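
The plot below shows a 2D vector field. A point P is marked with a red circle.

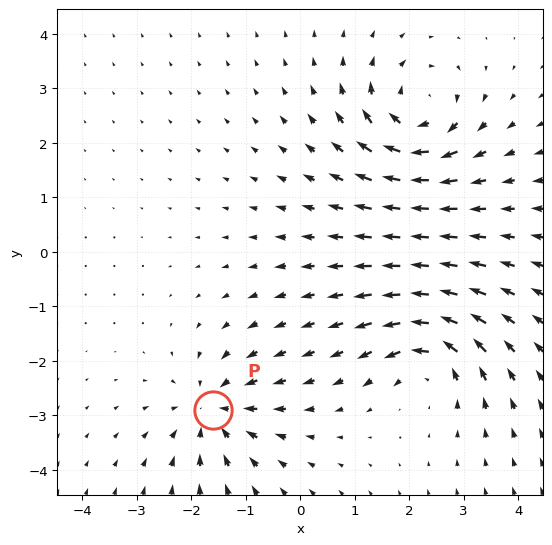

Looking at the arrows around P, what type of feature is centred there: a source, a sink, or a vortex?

At P (-1.6, -2.9) the arrows converge inward. Divergence about -5, curl ≈0 — negative divergence with near-zero curl is a sink.

sink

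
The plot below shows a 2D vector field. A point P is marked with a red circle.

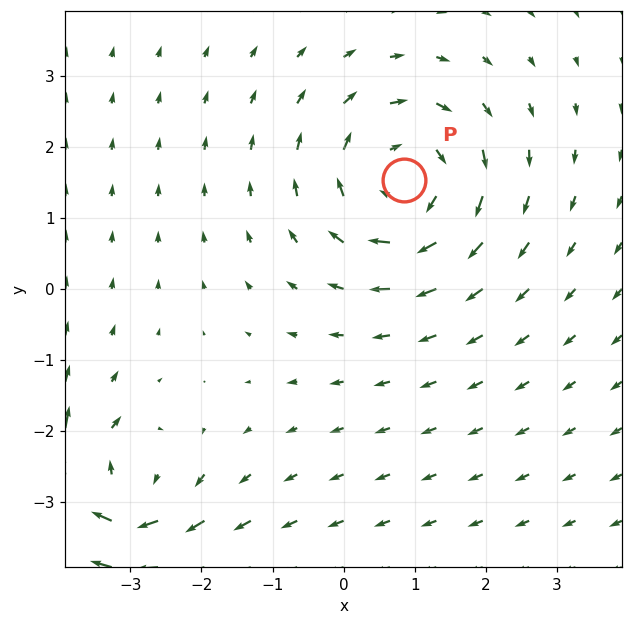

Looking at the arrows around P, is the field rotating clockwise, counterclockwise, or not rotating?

Near P at (0.8, 1.5) the arrows circulate clockwise. The curl (z-component) there is about -4; negative curl means clockwise rotation.

clockwise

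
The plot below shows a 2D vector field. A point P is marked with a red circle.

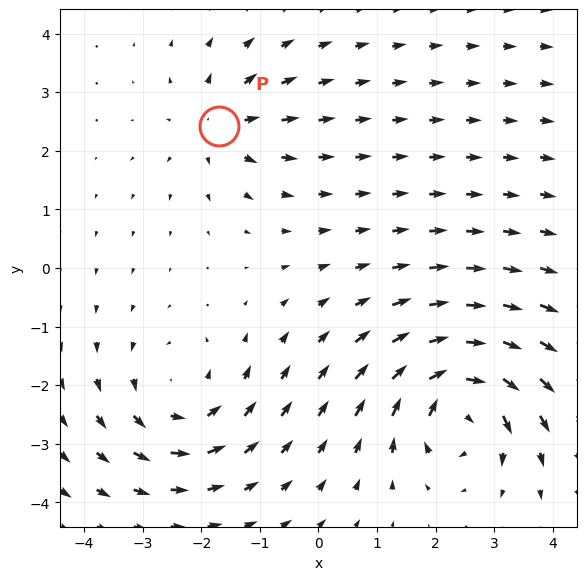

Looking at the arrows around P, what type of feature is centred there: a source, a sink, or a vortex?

source

At P (-1.7, 2.4) the arrows spread outward. Divergence about +3, curl ≈0 — positive divergence with near-zero curl is a source.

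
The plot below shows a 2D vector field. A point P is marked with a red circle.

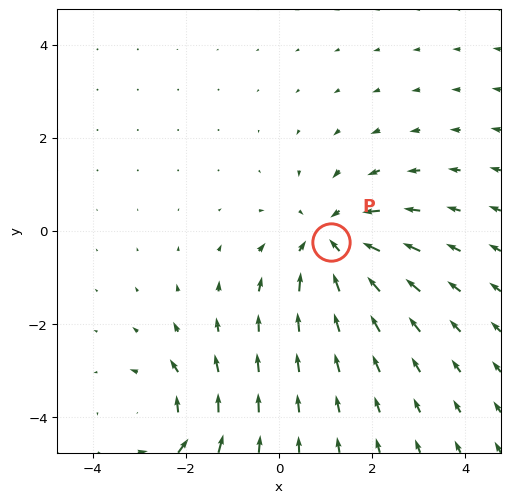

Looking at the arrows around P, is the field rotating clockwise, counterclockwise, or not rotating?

Near P at (1.1, -0.2) the arrows show no circulation. The curl there is ≈0.

not rotating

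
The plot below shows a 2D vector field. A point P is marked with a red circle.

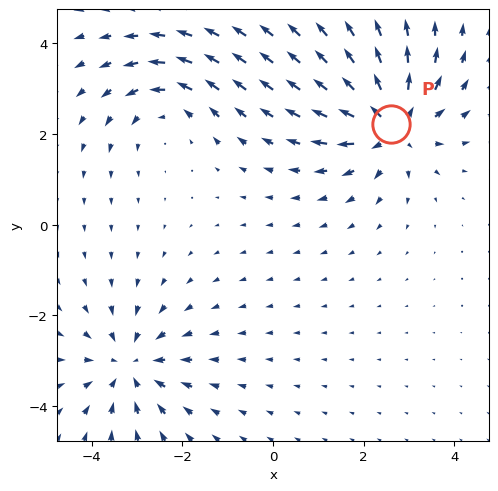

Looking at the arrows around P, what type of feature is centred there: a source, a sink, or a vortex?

At P (2.6, 2.2) the arrows spread outward. Divergence about +4, curl ≈0 — positive divergence with near-zero curl is a source.

source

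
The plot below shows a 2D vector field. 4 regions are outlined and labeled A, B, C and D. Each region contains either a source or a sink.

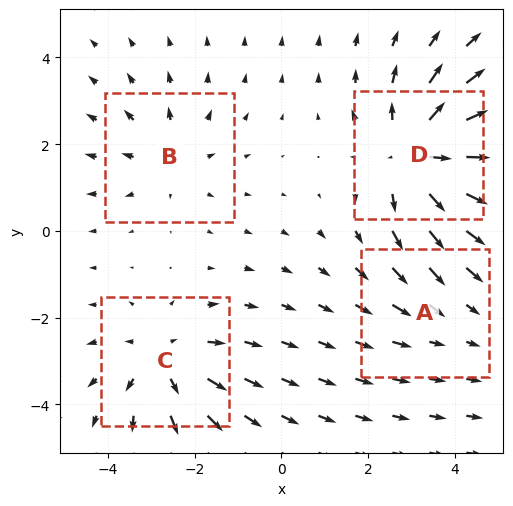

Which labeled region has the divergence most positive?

D

Divergence at each region's feature centre — A: about -2, B: about +3, C: about +4, D: about +7. Region D is most positive.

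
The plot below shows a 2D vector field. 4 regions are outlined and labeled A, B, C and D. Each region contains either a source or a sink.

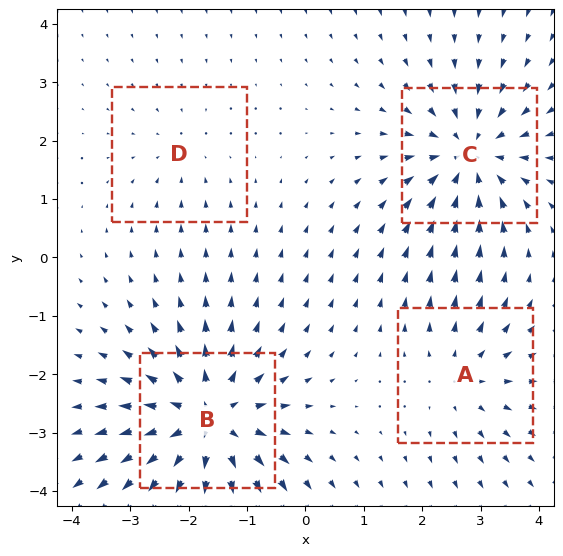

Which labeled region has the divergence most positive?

B

Divergence at each region's feature centre — A: about +3, B: about +7, C: about -5, D: about -2. Region B is most positive.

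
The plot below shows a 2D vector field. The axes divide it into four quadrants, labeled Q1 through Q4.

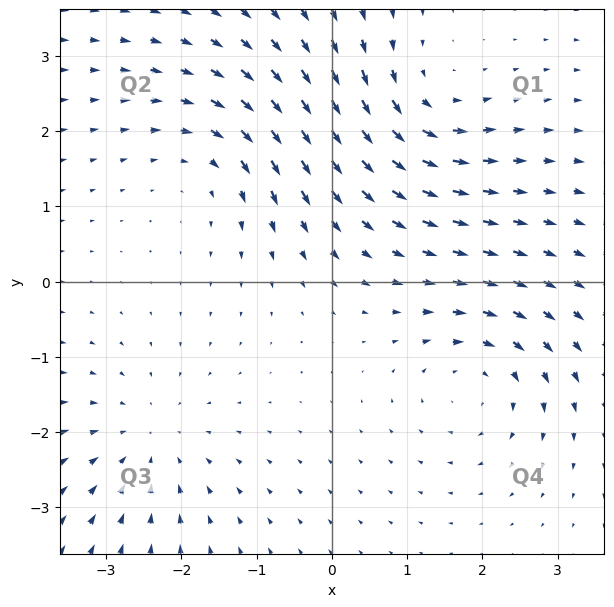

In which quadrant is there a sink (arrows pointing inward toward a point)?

Q3

The sink sits at approximately (-2.4, -2.1), which lies in quadrant Q3. The divergence there is about -4, negative as expected for a sink.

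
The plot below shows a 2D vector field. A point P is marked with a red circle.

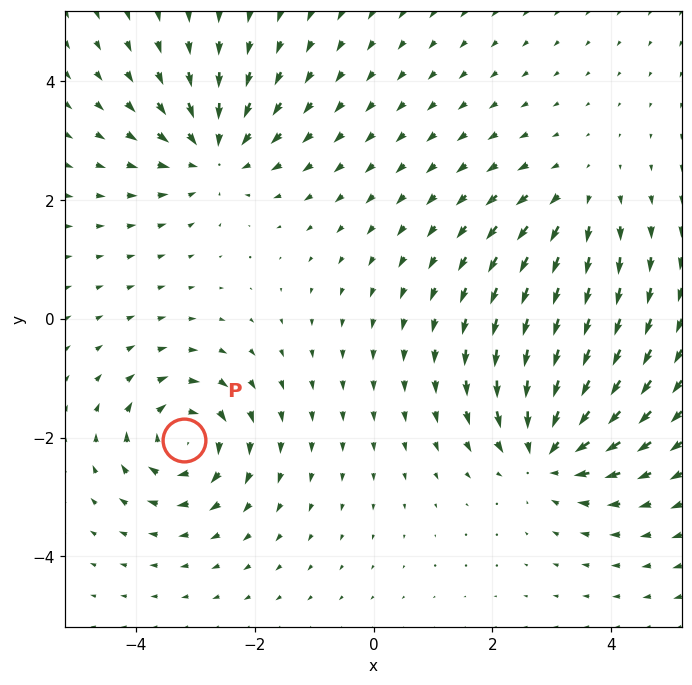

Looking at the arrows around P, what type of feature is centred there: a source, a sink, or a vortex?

vortex

At P (-3.2, -2.0) the arrows circulate clockwise. Divergence ≈0, curl about -5 — near-zero divergence with nonzero curl is a vortex.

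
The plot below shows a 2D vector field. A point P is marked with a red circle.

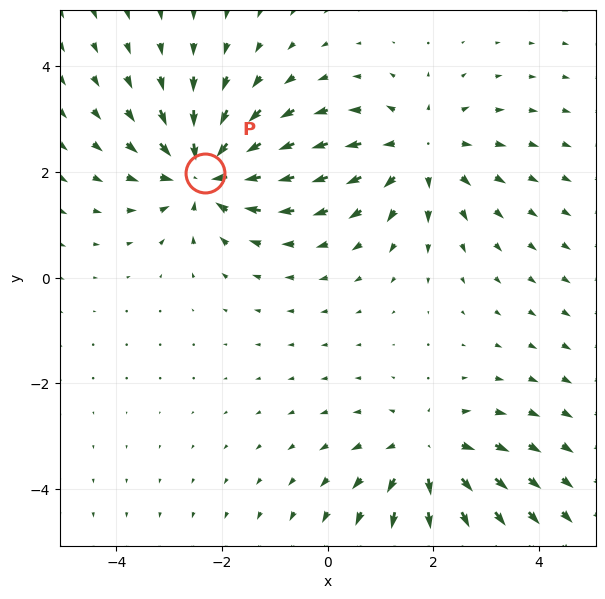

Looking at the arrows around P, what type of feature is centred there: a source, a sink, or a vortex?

At P (-2.3, 2.0) the arrows converge inward. Divergence about -6, curl ≈0 — negative divergence with near-zero curl is a sink.

sink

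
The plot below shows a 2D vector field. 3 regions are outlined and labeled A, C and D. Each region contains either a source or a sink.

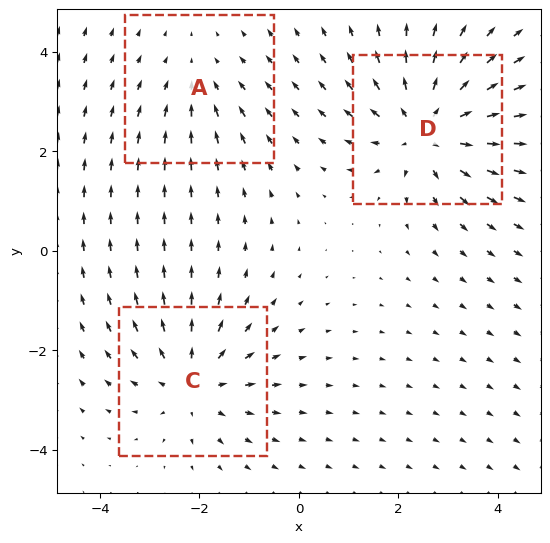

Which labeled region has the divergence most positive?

Divergence at each region's feature centre — A: about -2, C: about +3, D: about +4. Region D is most positive.

D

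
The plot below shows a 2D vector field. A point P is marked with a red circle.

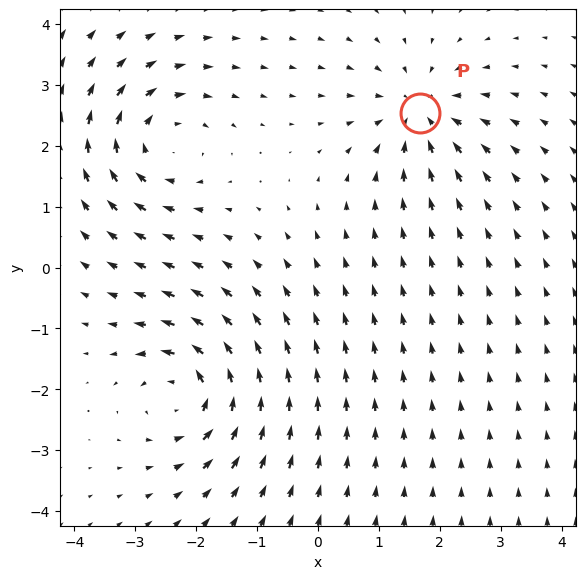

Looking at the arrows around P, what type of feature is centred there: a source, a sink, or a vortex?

At P (1.7, 2.5) the arrows converge inward. Divergence about -5, curl ≈0 — negative divergence with near-zero curl is a sink.

sink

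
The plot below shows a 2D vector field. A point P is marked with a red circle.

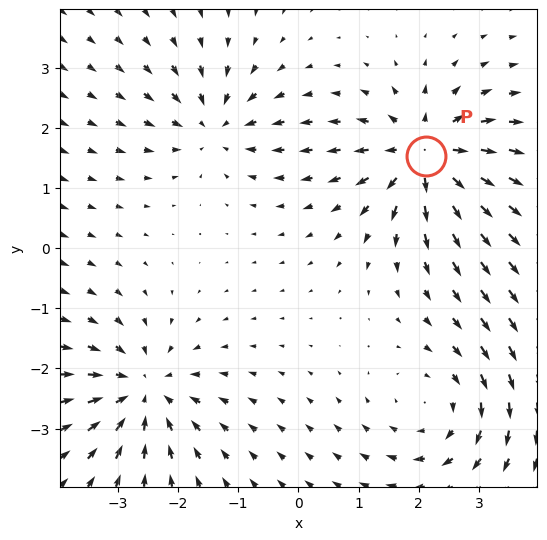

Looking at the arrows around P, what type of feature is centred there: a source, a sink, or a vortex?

source

At P (2.1, 1.5) the arrows spread outward. Divergence about +7, curl ≈0 — positive divergence with near-zero curl is a source.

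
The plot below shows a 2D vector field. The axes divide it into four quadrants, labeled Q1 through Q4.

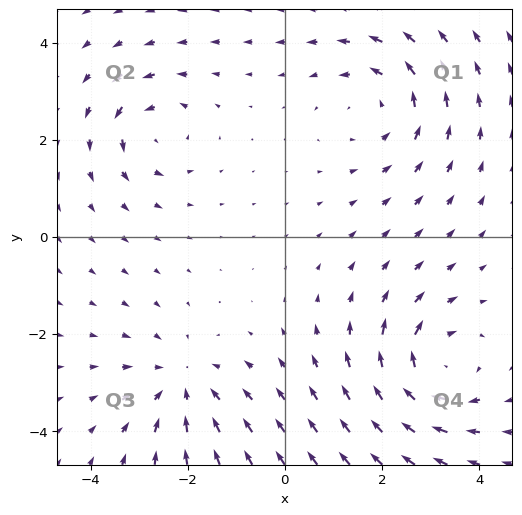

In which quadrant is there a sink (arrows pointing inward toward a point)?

Q3

The sink sits at approximately (-2.1, -3.0), which lies in quadrant Q3. The divergence there is about -3, negative as expected for a sink.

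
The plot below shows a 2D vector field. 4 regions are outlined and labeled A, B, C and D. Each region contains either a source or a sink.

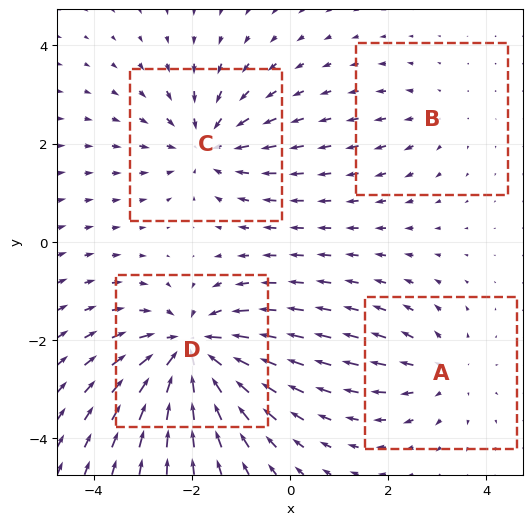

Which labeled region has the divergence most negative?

Divergence at each region's feature centre — A: about +3, B: about +2, C: about -5, D: about -7. Region D is most negative.

D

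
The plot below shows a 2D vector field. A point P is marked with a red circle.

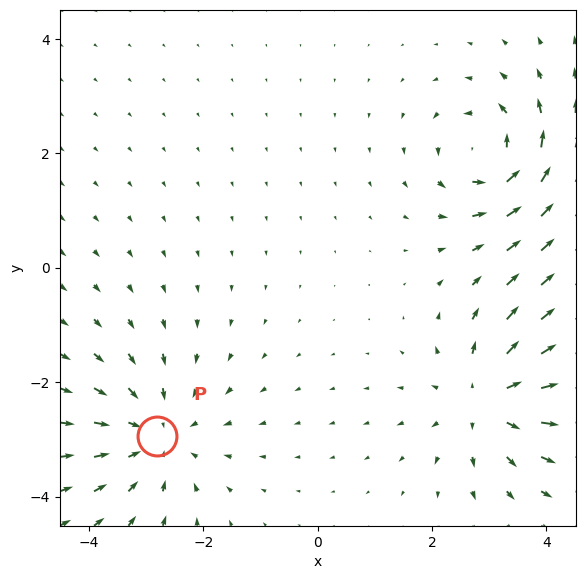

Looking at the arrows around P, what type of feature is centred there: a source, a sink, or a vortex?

At P (-2.8, -2.9) the arrows converge inward. Divergence about -3, curl ≈0 — negative divergence with near-zero curl is a sink.

sink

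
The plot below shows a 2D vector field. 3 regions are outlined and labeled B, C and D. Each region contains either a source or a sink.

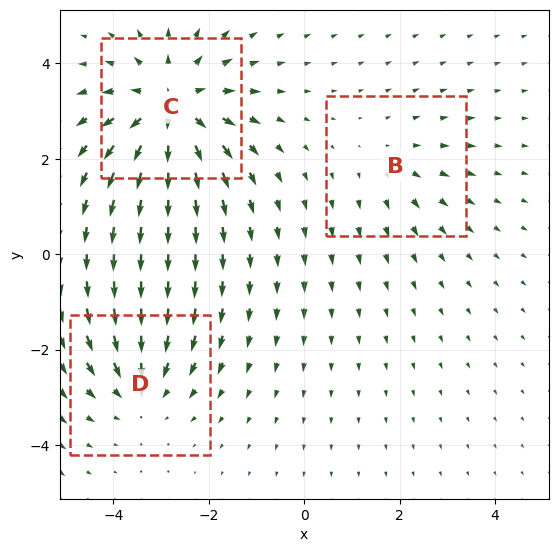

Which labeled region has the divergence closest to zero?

B

Divergence at each region's feature centre — B: about +2, C: about +5, D: about -3. Region B is closest to zero.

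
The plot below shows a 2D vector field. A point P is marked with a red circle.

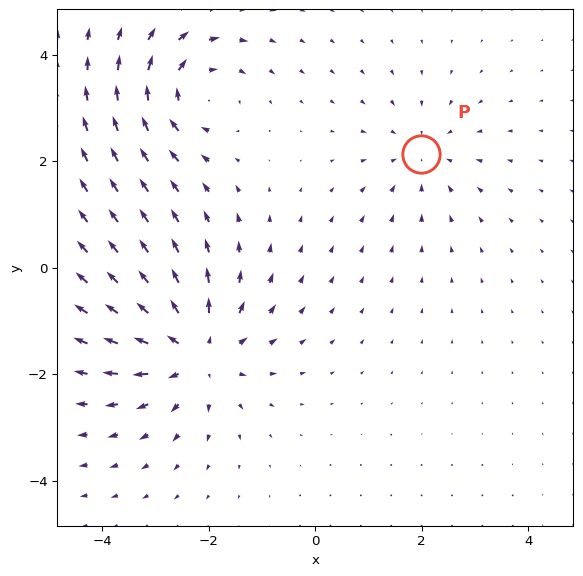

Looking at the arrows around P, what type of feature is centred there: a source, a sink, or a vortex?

sink

At P (2.0, 2.1) the arrows converge inward. Divergence about -3, curl ≈0 — negative divergence with near-zero curl is a sink.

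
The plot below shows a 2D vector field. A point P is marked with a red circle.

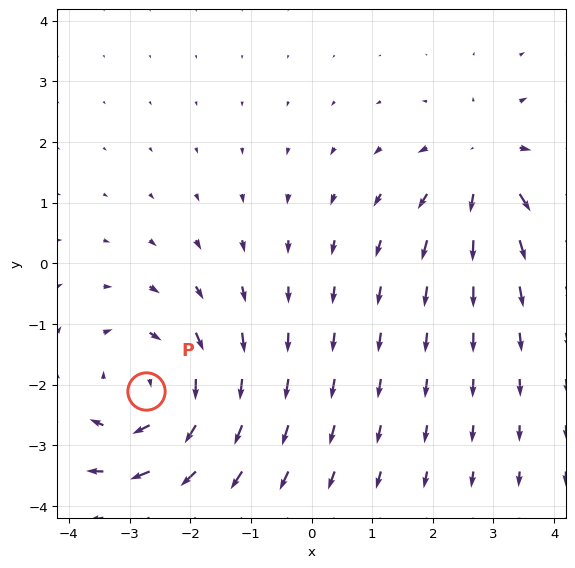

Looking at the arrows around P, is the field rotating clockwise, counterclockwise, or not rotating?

Near P at (-2.7, -2.1) the arrows circulate clockwise. The curl (z-component) there is about -3; negative curl means clockwise rotation.

clockwise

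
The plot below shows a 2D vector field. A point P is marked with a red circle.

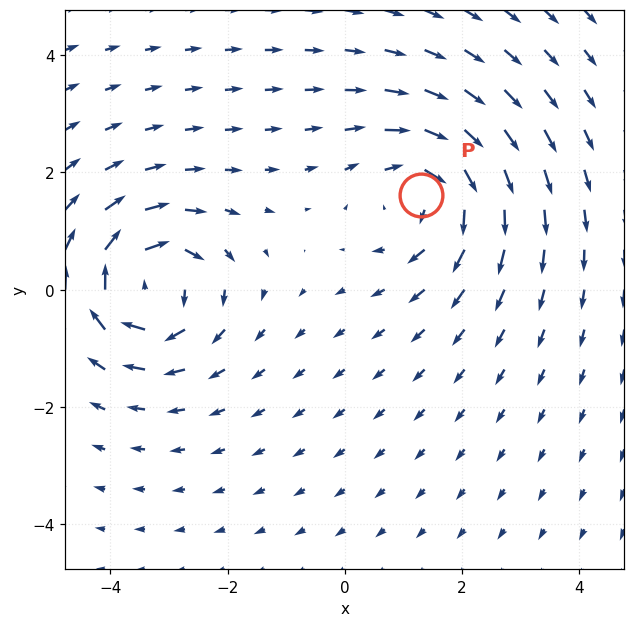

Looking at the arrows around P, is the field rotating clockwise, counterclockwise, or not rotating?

Near P at (1.3, 1.6) the arrows circulate clockwise. The curl (z-component) there is about -5; negative curl means clockwise rotation.

clockwise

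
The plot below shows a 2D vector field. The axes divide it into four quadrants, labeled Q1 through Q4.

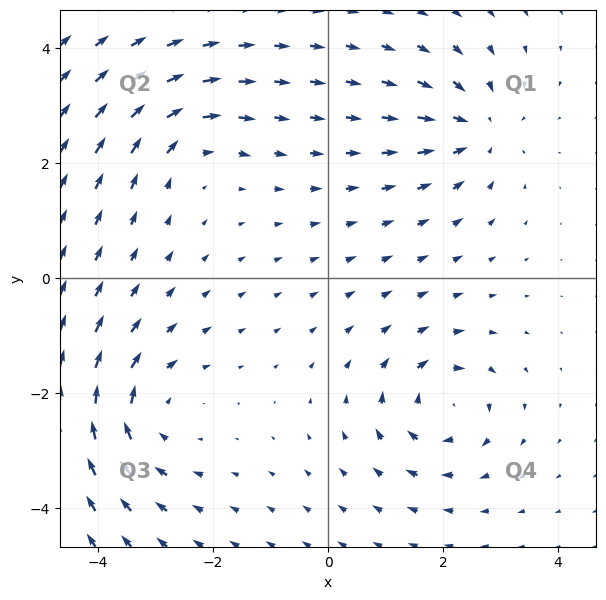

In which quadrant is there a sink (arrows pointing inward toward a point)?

Q1

The sink sits at approximately (2.6, 2.6), which lies in quadrant Q1. The divergence there is about -4, negative as expected for a sink.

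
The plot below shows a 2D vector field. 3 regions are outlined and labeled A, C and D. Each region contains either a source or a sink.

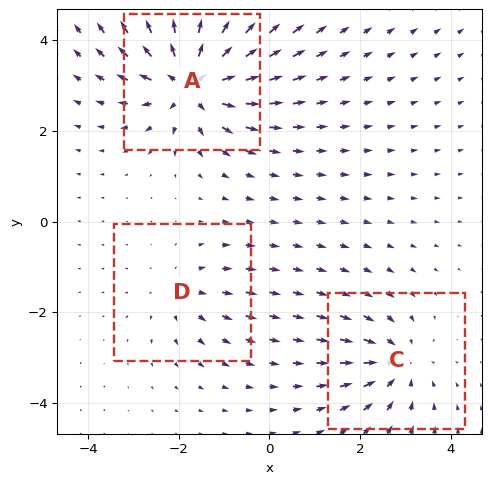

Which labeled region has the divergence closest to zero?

D

Divergence at each region's feature centre — A: about +6, C: about -3, D: about +2. Region D is closest to zero.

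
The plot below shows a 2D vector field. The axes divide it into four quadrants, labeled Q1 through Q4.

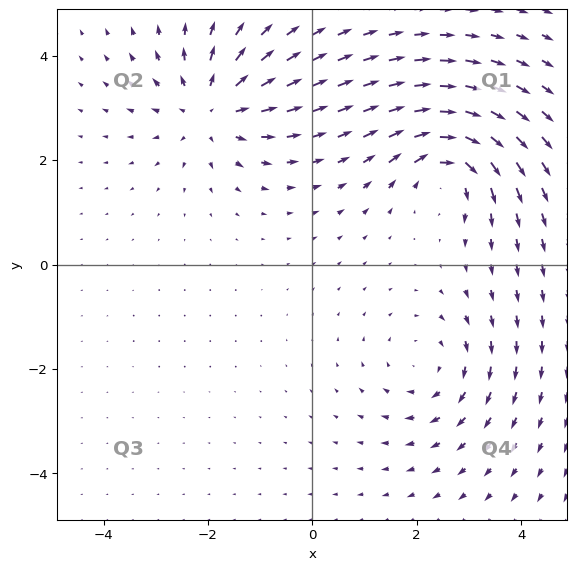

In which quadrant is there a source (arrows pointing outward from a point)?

The source sits at approximately (-1.9, 3.0), which lies in quadrant Q2. The divergence there is about +5, positive as expected for a source.

Q2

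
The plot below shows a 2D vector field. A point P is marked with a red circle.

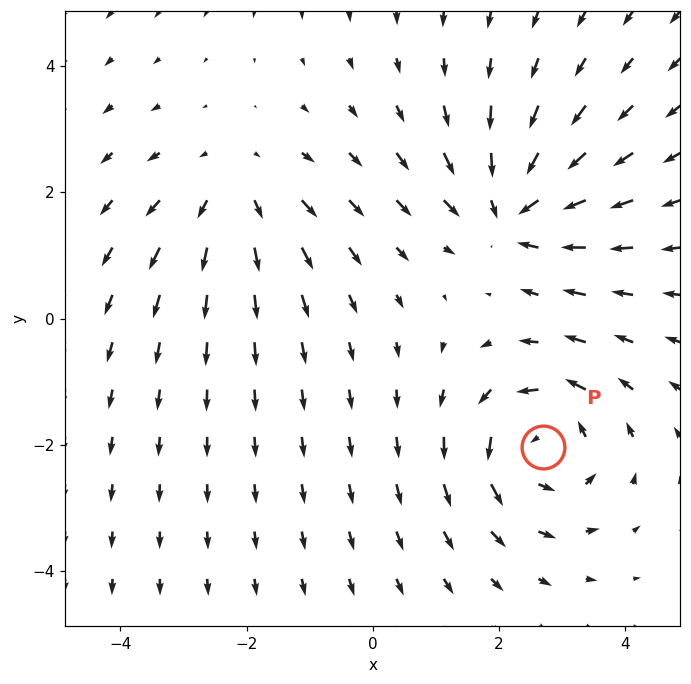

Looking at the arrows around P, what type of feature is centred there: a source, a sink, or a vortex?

vortex

At P (2.7, -2.0) the arrows circulate counterclockwise. Divergence ≈0, curl about +5 — near-zero divergence with nonzero curl is a vortex.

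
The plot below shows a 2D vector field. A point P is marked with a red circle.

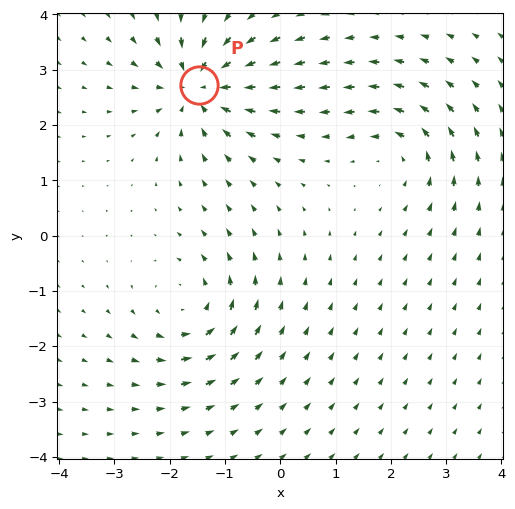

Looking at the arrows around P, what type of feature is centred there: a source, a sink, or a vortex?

sink

At P (-1.5, 2.7) the arrows converge inward. Divergence about -6, curl ≈0 — negative divergence with near-zero curl is a sink.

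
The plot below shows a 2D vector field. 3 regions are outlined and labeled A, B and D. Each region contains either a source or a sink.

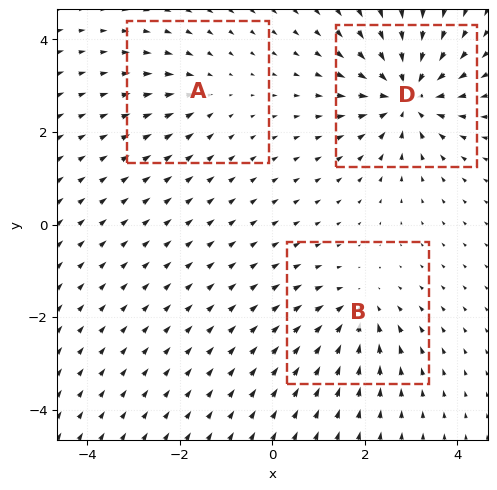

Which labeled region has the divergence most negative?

D

Divergence at each region's feature centre — A: about -2, B: about -3, D: about -5. Region D is most negative.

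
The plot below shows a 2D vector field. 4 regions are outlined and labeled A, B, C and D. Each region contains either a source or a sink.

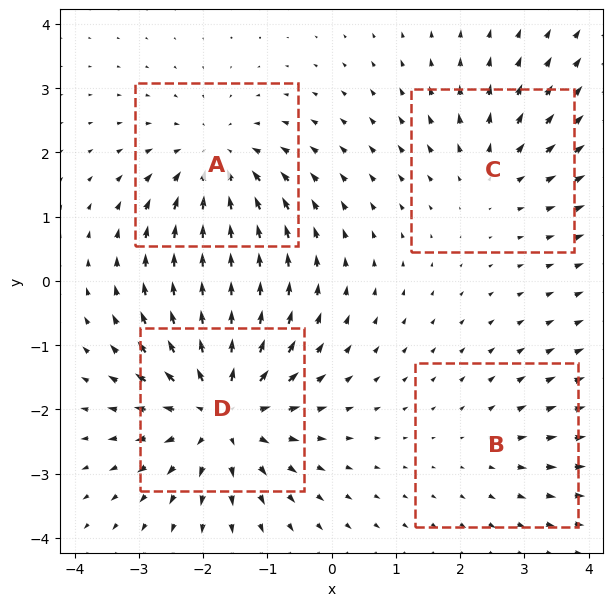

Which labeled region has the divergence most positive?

Divergence at each region's feature centre — A: about -5, B: about +2, C: about +3, D: about +6. Region D is most positive.

D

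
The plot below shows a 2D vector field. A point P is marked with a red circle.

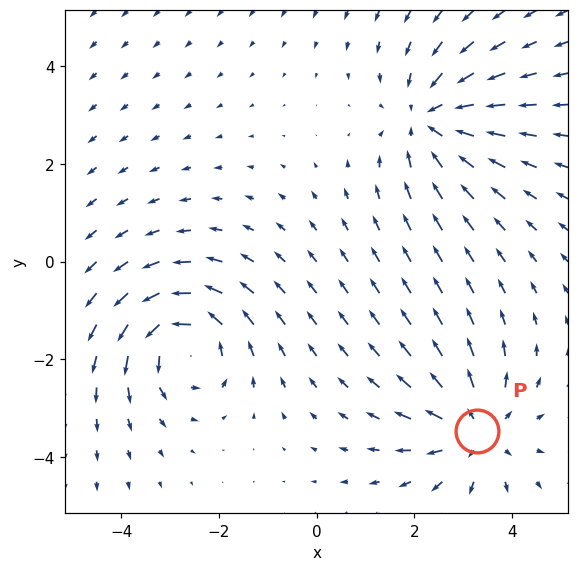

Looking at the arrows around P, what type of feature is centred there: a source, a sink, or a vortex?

At P (3.3, -3.5) the arrows spread outward. Divergence about +3, curl ≈0 — positive divergence with near-zero curl is a source.

source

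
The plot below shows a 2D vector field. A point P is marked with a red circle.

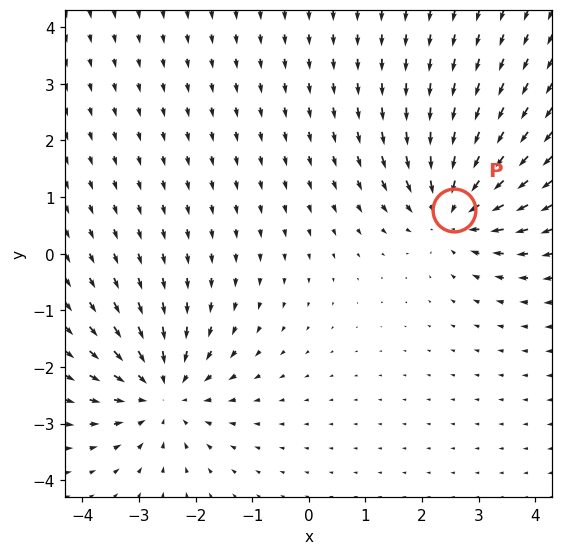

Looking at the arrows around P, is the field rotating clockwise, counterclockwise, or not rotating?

Near P at (2.6, 0.8) the arrows show no circulation. The curl there is ≈0.

not rotating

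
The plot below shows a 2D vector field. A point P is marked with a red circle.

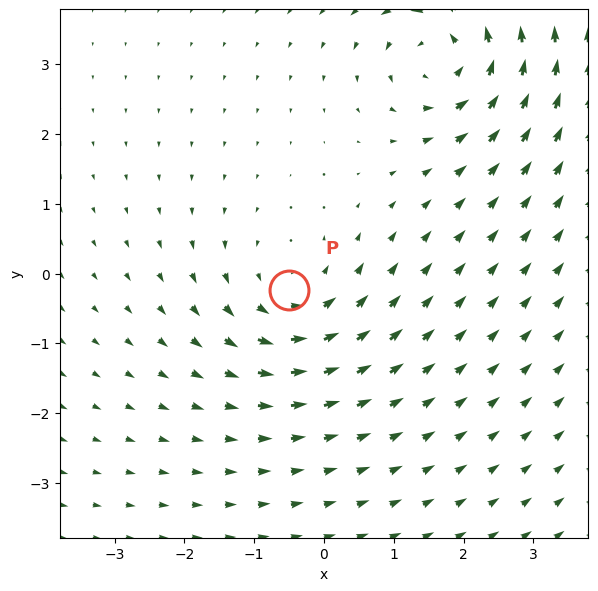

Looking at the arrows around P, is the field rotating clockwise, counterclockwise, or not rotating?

Near P at (-0.5, -0.2) the arrows circulate counterclockwise. The curl (z-component) there is about +3; positive curl means counterclockwise rotation.

counterclockwise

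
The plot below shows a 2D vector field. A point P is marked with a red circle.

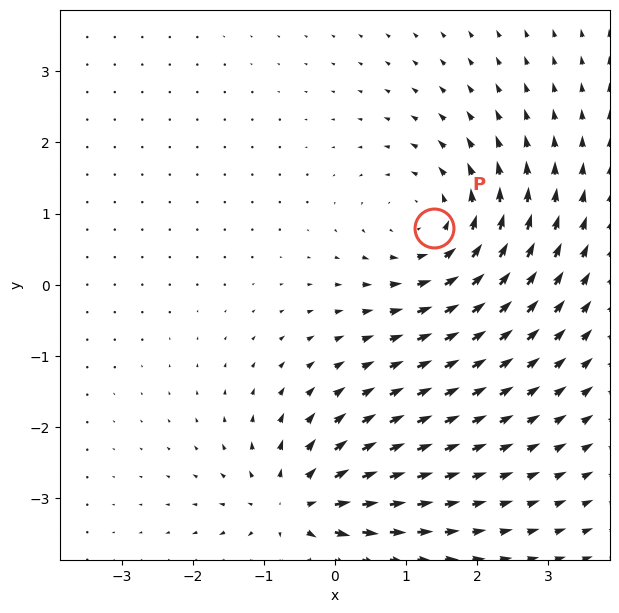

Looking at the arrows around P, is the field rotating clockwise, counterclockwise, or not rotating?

counterclockwise

Near P at (1.4, 0.8) the arrows circulate counterclockwise. The curl (z-component) there is about +4; positive curl means counterclockwise rotation.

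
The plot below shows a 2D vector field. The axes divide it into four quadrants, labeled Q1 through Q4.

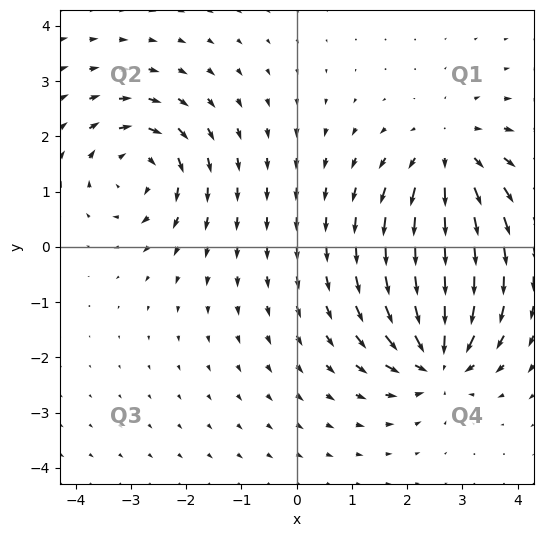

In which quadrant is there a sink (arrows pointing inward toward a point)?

Q4

The sink sits at approximately (2.6, -2.0), which lies in quadrant Q4. The divergence there is about -4, negative as expected for a sink.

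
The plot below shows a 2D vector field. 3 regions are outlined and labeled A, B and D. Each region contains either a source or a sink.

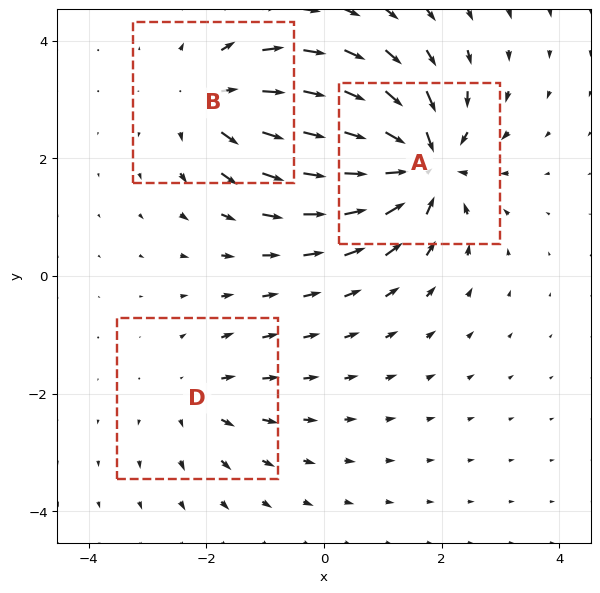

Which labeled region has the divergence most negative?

Divergence at each region's feature centre — A: about -6, B: about +3, D: about +2. Region A is most negative.

A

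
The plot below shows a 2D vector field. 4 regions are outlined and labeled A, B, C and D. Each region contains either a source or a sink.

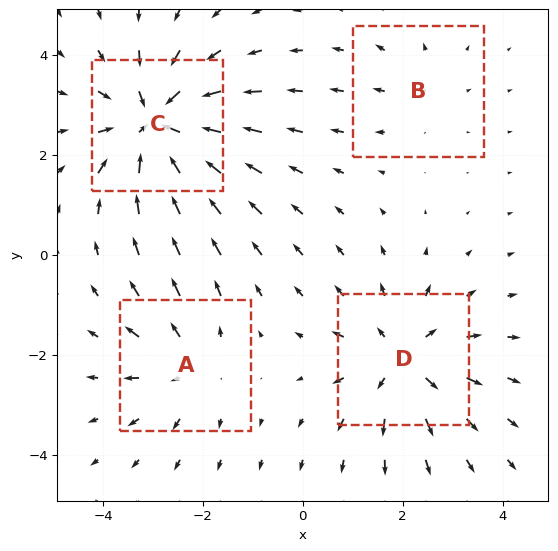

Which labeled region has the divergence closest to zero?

Divergence at each region's feature centre — A: about +3, B: about +2, C: about -6, D: about +5. Region B is closest to zero.

B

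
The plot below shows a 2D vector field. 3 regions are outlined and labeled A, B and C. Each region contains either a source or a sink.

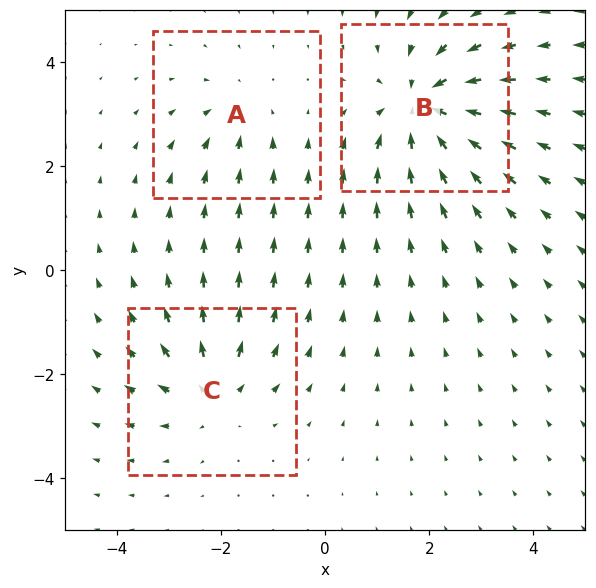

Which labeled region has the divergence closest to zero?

A

Divergence at each region's feature centre — A: about -2, B: about -5, C: about +3. Region A is closest to zero.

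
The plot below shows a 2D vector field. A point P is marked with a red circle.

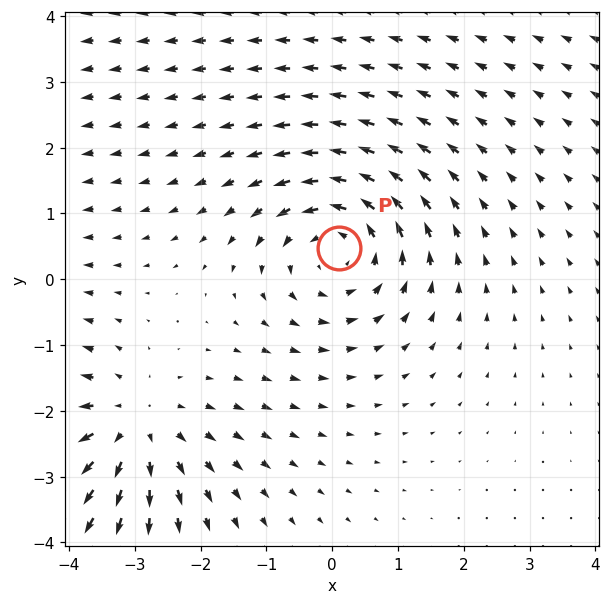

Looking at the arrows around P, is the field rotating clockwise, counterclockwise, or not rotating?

counterclockwise

Near P at (0.1, 0.5) the arrows circulate counterclockwise. The curl (z-component) there is about +3; positive curl means counterclockwise rotation.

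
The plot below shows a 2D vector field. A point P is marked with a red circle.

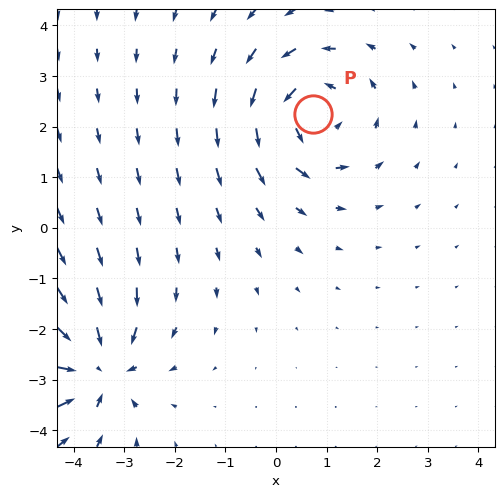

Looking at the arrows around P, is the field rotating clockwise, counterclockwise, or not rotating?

Near P at (0.7, 2.3) the arrows circulate counterclockwise. The curl (z-component) there is about +5; positive curl means counterclockwise rotation.

counterclockwise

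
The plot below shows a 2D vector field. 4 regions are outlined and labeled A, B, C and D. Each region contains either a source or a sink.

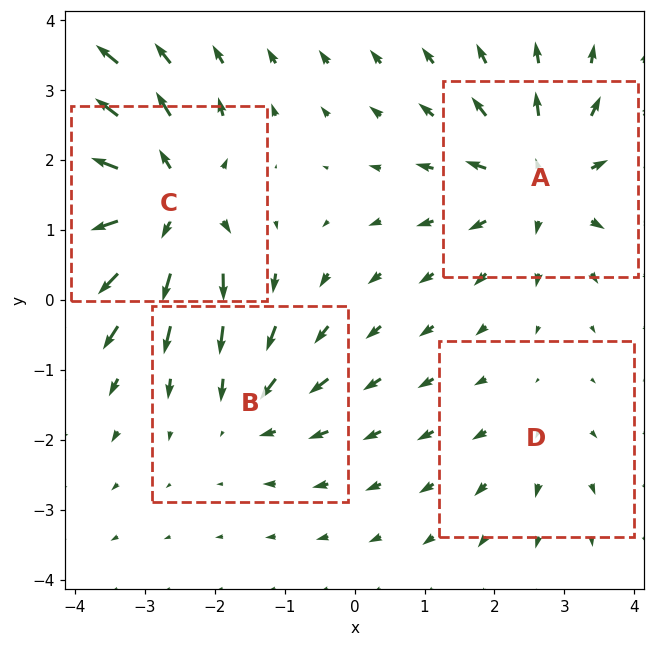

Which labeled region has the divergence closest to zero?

D

Divergence at each region's feature centre — A: about +5, B: about -3, C: about +7, D: about +2. Region D is closest to zero.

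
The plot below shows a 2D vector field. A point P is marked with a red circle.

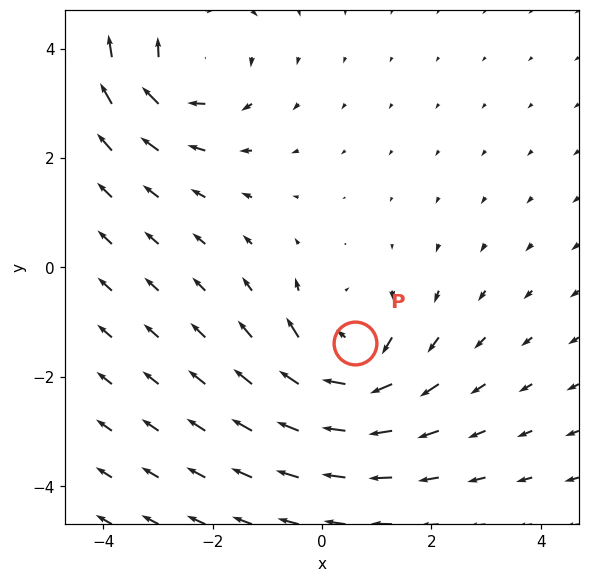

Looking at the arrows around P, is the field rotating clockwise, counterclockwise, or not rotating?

clockwise

Near P at (0.6, -1.4) the arrows circulate clockwise. The curl (z-component) there is about -4; negative curl means clockwise rotation.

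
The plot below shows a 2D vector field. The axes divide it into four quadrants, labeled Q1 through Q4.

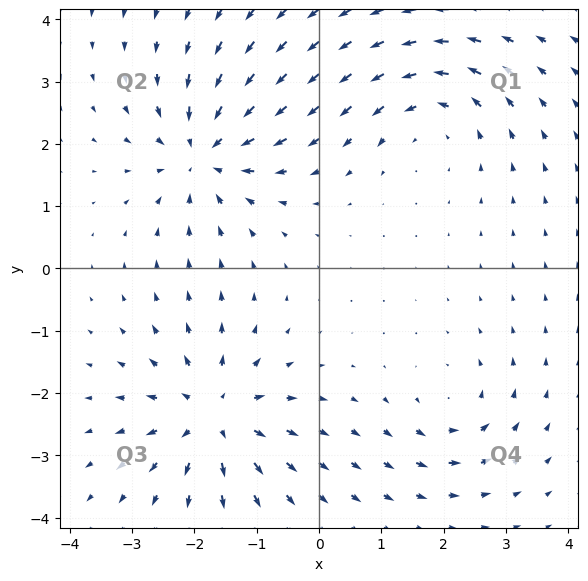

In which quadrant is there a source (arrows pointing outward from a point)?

The source sits at approximately (-1.7, -2.4), which lies in quadrant Q3. The divergence there is about +6, positive as expected for a source.

Q3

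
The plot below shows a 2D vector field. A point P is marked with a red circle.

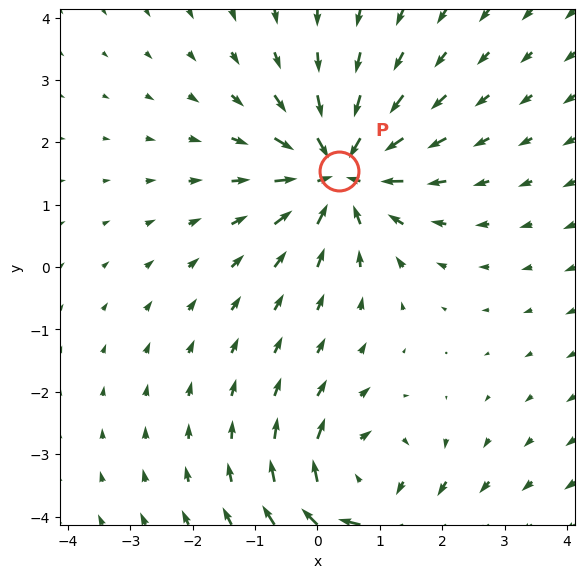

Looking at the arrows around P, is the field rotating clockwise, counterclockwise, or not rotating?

Near P at (0.3, 1.5) the arrows show no circulation. The curl there is ≈0.

not rotating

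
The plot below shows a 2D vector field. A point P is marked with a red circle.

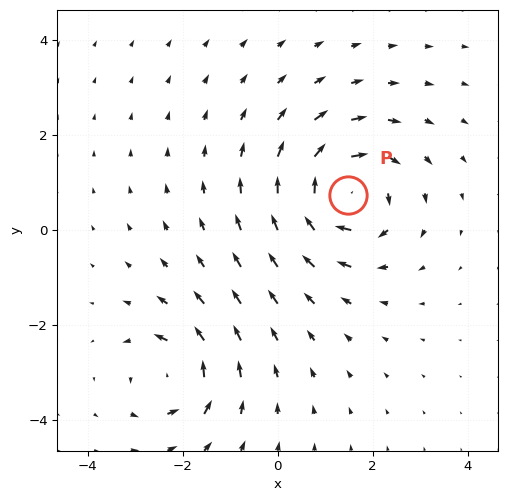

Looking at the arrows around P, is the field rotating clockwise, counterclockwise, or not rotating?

Near P at (1.5, 0.7) the arrows circulate clockwise. The curl (z-component) there is about -5; negative curl means clockwise rotation.

clockwise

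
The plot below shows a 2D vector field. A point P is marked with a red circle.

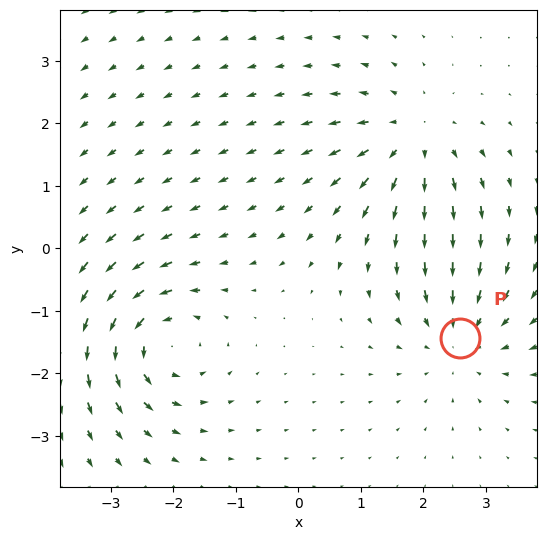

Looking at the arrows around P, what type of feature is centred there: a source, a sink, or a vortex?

sink

At P (2.6, -1.4) the arrows converge inward. Divergence about -3, curl ≈0 — negative divergence with near-zero curl is a sink.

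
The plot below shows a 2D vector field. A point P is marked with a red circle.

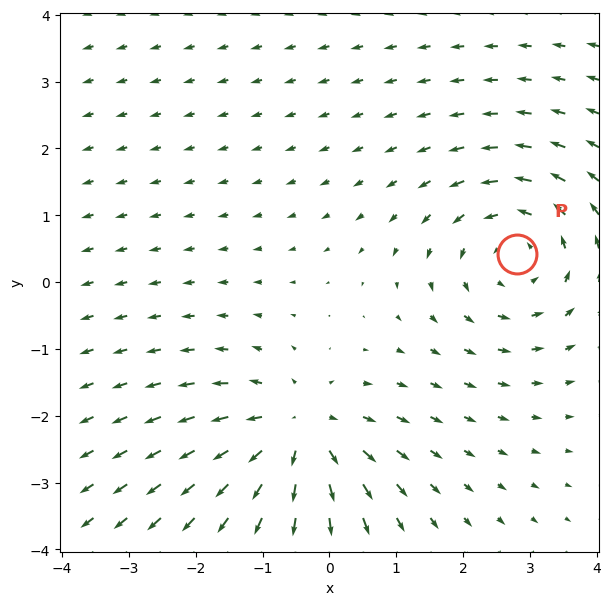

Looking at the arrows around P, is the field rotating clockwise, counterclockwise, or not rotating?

Near P at (2.8, 0.4) the arrows circulate counterclockwise. The curl (z-component) there is about +2; positive curl means counterclockwise rotation.

counterclockwise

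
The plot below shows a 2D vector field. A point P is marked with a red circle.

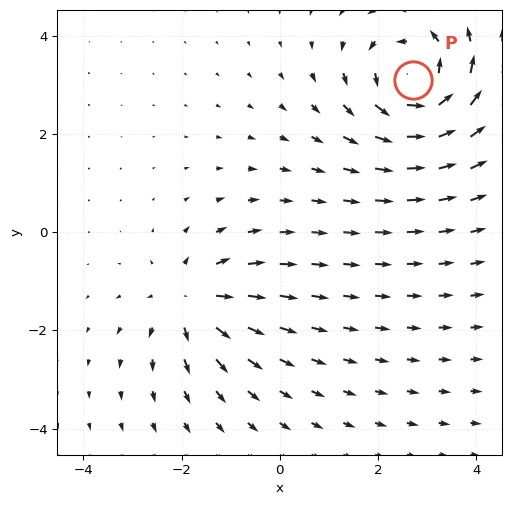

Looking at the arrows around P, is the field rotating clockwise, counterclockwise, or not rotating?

counterclockwise

Near P at (2.7, 3.1) the arrows circulate counterclockwise. The curl (z-component) there is about +5; positive curl means counterclockwise rotation.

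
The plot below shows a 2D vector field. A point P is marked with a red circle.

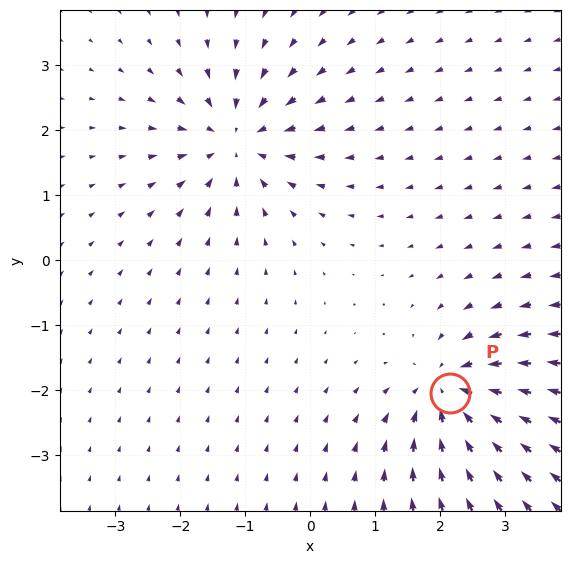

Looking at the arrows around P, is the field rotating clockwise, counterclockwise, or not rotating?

Near P at (2.2, -2.0) the arrows show no circulation. The curl there is ≈0.

not rotating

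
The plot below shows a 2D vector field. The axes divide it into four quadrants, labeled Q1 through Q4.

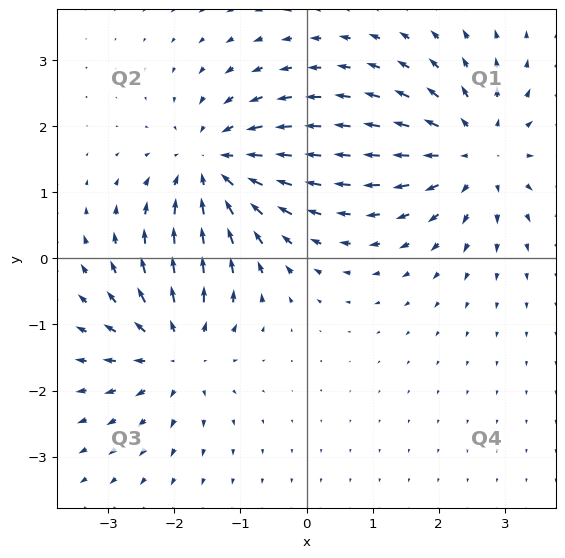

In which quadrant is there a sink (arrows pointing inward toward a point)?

The sink sits at approximately (-1.4, 1.4), which lies in quadrant Q2. The divergence there is about -5, negative as expected for a sink.

Q2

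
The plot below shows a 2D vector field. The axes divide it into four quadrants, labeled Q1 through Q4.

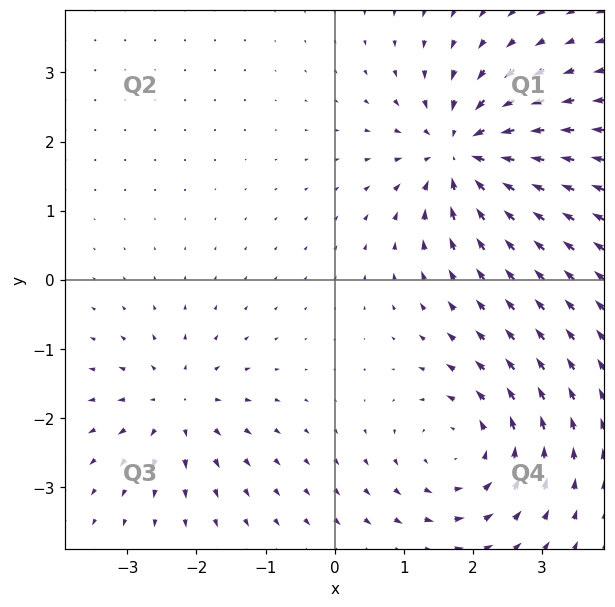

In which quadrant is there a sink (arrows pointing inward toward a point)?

The sink sits at approximately (1.9, 1.8), which lies in quadrant Q1. The divergence there is about -6, negative as expected for a sink.

Q1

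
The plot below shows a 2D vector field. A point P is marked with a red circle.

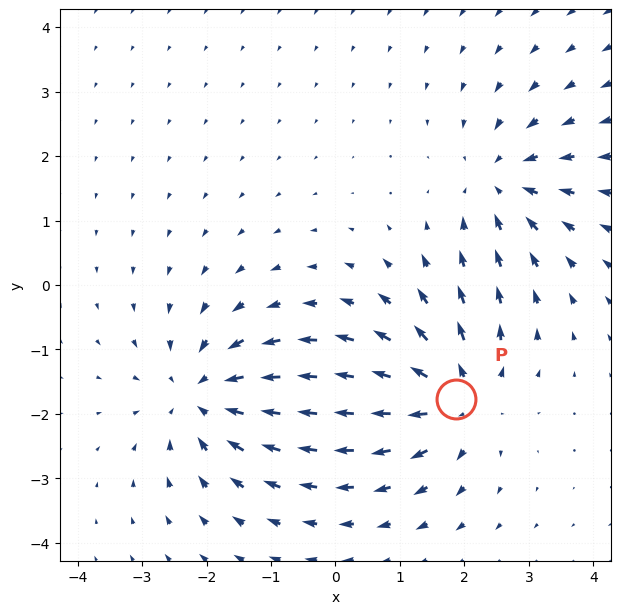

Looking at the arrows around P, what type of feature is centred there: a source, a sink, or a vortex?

source

At P (1.9, -1.8) the arrows spread outward. Divergence about +6, curl ≈0 — positive divergence with near-zero curl is a source.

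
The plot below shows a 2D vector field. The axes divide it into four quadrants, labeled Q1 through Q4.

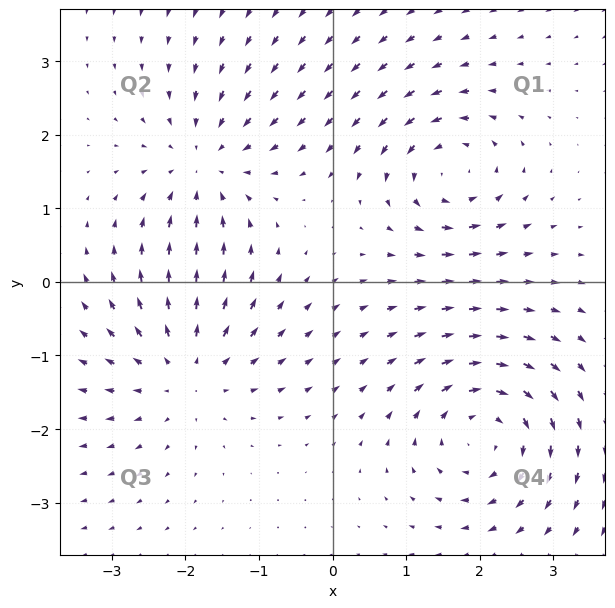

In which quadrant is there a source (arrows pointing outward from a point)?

Q3

The source sits at approximately (-2.0, -1.2), which lies in quadrant Q3. The divergence there is about +3, positive as expected for a source.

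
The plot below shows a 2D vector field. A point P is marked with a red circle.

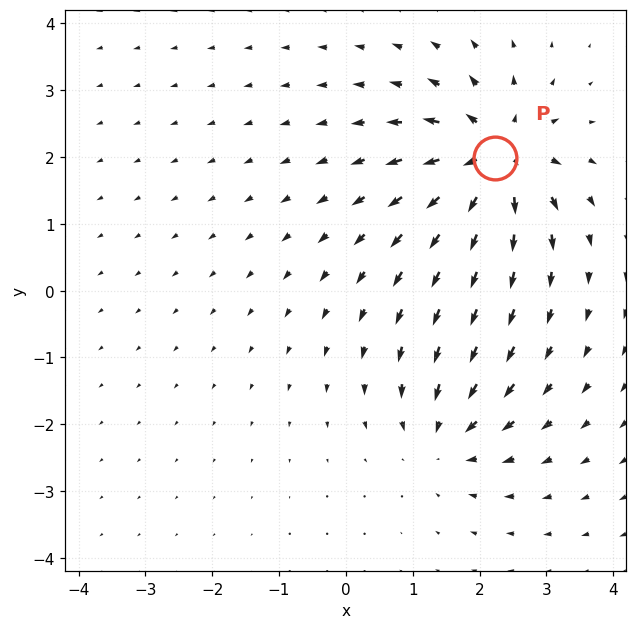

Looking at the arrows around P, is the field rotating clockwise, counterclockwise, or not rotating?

Near P at (2.2, 2.0) the arrows show no circulation. The curl there is ≈0.

not rotating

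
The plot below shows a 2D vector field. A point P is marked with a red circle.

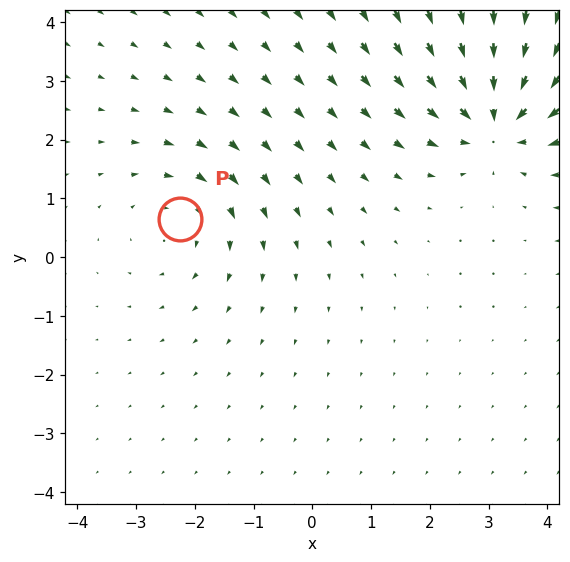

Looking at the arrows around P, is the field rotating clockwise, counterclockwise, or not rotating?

Near P at (-2.3, 0.6) the arrows circulate clockwise. The curl (z-component) there is about -3; negative curl means clockwise rotation.

clockwise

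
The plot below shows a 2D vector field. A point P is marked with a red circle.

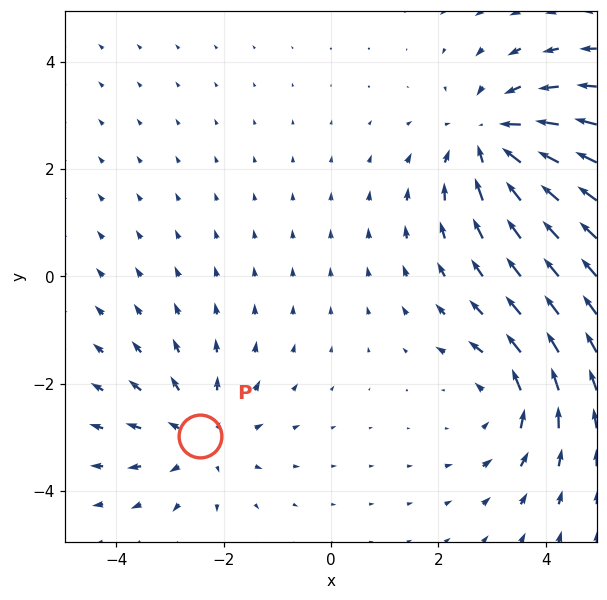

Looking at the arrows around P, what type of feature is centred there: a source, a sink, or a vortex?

source

At P (-2.4, -3.0) the arrows spread outward. Divergence about +3, curl ≈0 — positive divergence with near-zero curl is a source.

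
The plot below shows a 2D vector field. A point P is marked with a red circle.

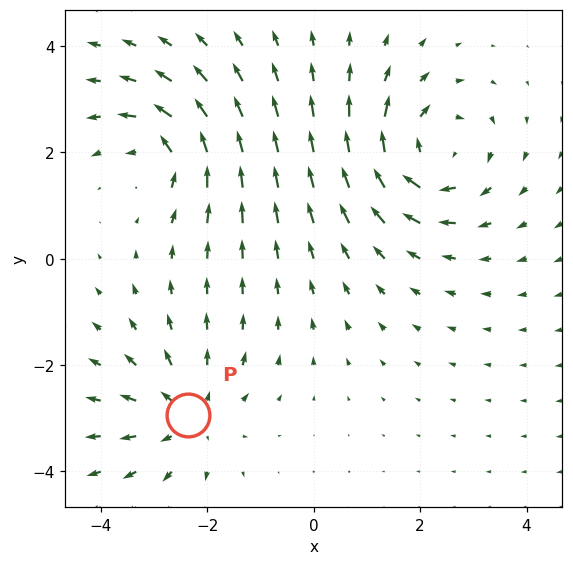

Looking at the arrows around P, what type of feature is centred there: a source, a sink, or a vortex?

source

At P (-2.4, -2.9) the arrows spread outward. Divergence about +3, curl ≈0 — positive divergence with near-zero curl is a source.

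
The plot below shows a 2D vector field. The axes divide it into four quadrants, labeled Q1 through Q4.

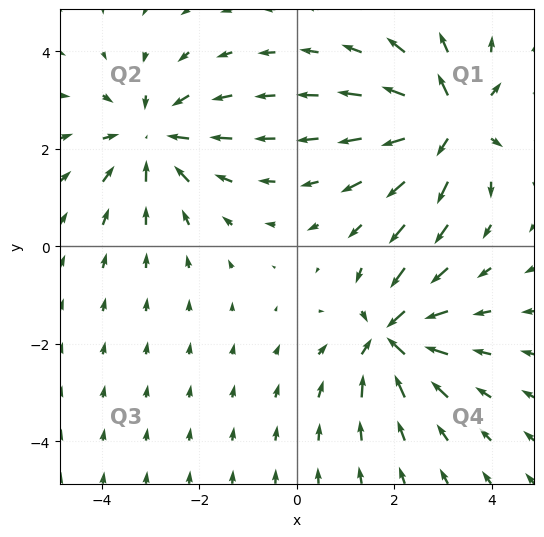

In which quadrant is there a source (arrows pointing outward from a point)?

The source sits at approximately (3.1, 2.5), which lies in quadrant Q1. The divergence there is about +4, positive as expected for a source.

Q1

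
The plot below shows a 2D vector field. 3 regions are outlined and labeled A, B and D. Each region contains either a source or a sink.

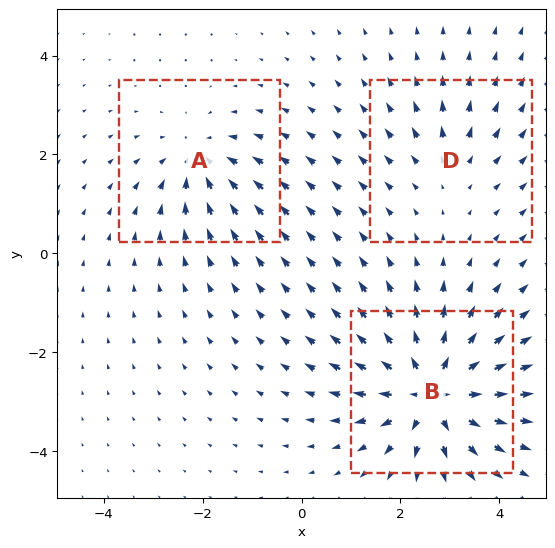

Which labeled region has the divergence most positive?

Divergence at each region's feature centre — A: about -3, B: about +5, D: about +2. Region B is most positive.

B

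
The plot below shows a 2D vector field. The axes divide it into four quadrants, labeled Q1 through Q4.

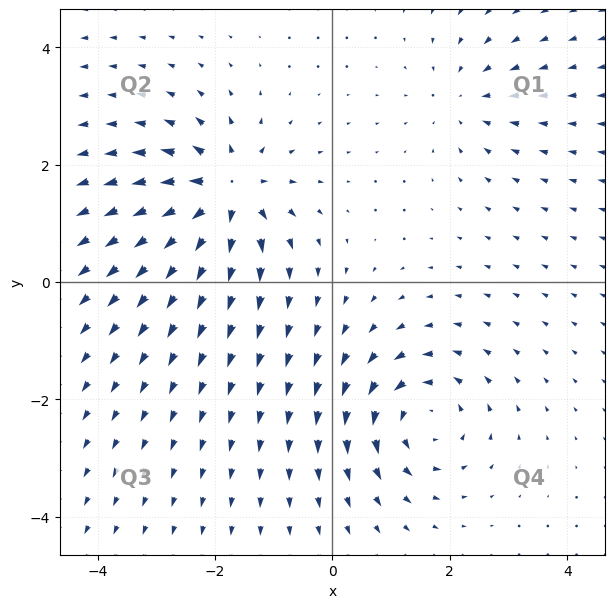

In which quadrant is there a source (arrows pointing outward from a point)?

Q2

The source sits at approximately (-1.8, 1.5), which lies in quadrant Q2. The divergence there is about +7, positive as expected for a source.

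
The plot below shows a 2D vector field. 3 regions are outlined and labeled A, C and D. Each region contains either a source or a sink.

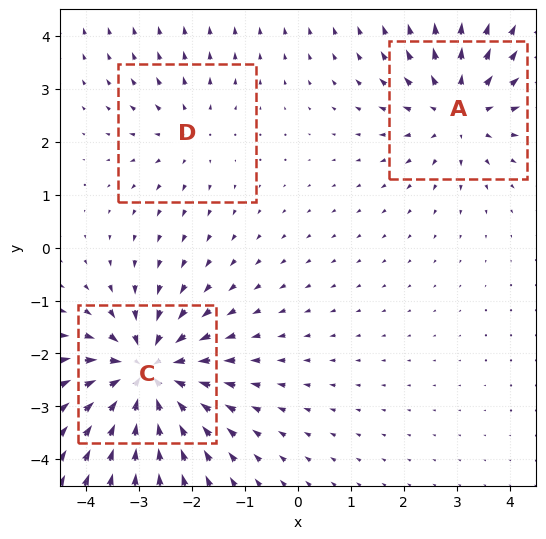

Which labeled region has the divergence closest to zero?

D

Divergence at each region's feature centre — A: about +3, C: about -5, D: about +2. Region D is closest to zero.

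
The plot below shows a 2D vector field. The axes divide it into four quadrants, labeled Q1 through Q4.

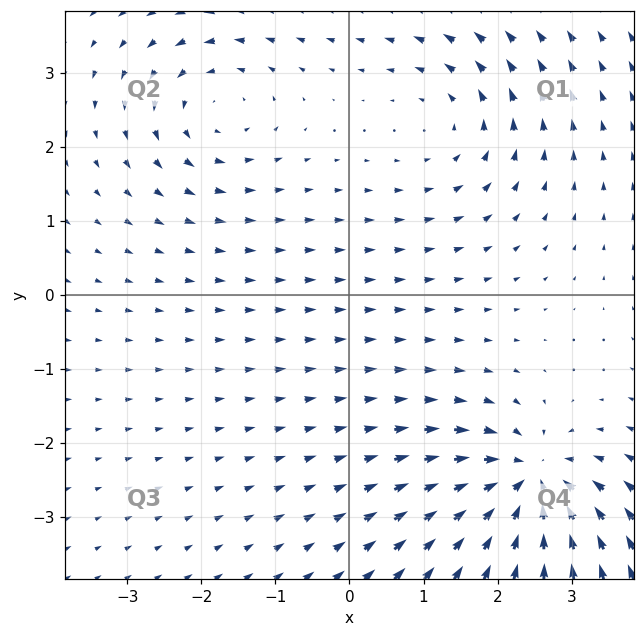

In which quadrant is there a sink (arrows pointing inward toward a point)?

Q4

The sink sits at approximately (2.4, -2.5), which lies in quadrant Q4. The divergence there is about -7, negative as expected for a sink.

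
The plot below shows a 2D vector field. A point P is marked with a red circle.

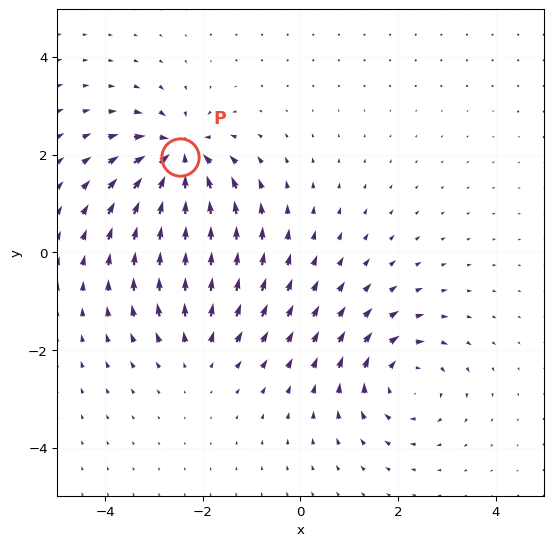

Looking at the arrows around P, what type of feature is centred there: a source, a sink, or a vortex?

At P (-2.5, 2.0) the arrows converge inward. Divergence about -7, curl ≈0 — negative divergence with near-zero curl is a sink.

sink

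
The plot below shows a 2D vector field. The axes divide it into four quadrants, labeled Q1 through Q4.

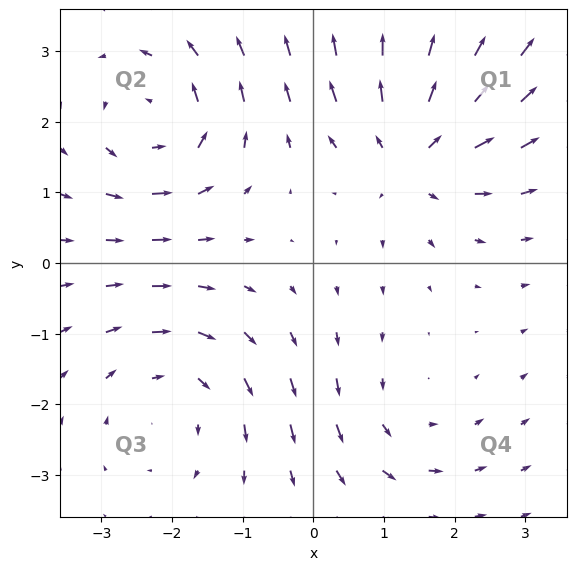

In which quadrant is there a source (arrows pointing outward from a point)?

The source sits at approximately (1.4, 1.5), which lies in quadrant Q1. The divergence there is about +6, positive as expected for a source.

Q1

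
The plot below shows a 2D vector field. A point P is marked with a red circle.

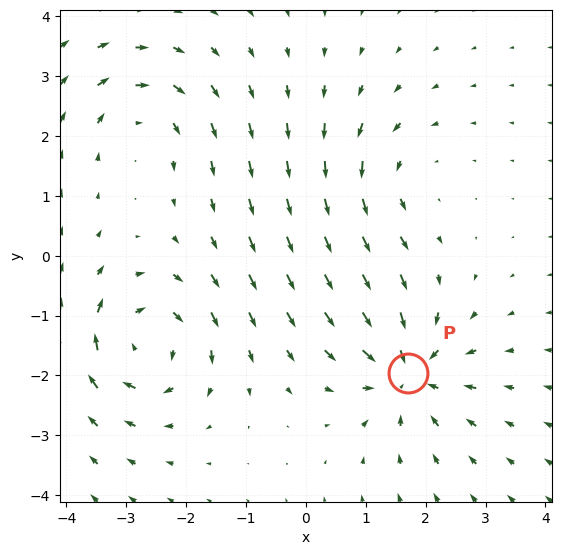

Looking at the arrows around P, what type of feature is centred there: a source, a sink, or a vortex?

sink

At P (1.7, -2.0) the arrows converge inward. Divergence about -6, curl ≈0 — negative divergence with near-zero curl is a sink.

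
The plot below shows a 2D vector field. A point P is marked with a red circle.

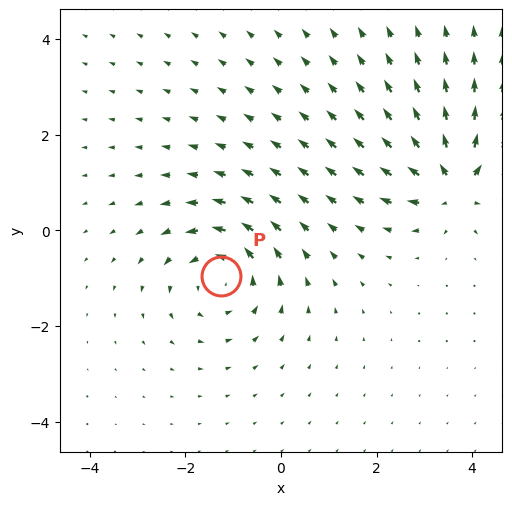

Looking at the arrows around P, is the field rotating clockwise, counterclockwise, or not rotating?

counterclockwise

Near P at (-1.2, -0.9) the arrows circulate counterclockwise. The curl (z-component) there is about +4; positive curl means counterclockwise rotation.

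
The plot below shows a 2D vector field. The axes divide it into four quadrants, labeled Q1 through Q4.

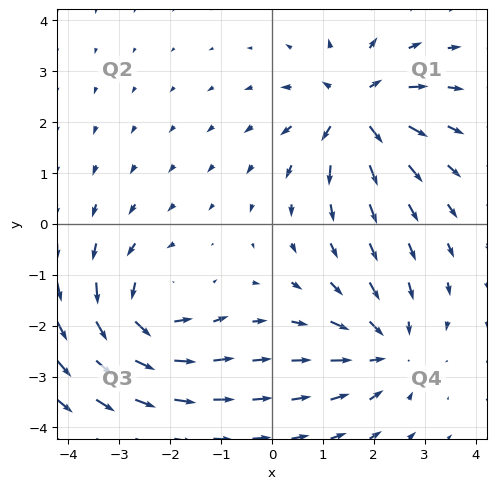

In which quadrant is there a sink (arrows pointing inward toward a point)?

The sink sits at approximately (2.2, -2.5), which lies in quadrant Q4. The divergence there is about -3, negative as expected for a sink.

Q4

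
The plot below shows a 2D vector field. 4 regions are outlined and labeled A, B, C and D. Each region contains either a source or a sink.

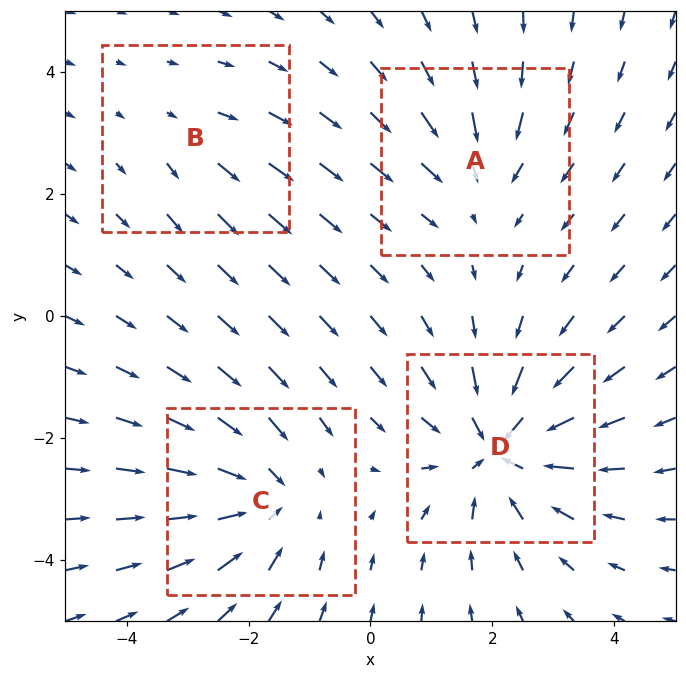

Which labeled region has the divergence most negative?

D

Divergence at each region's feature centre — A: about -3, B: about +2, C: about -4, D: about -6. Region D is most negative.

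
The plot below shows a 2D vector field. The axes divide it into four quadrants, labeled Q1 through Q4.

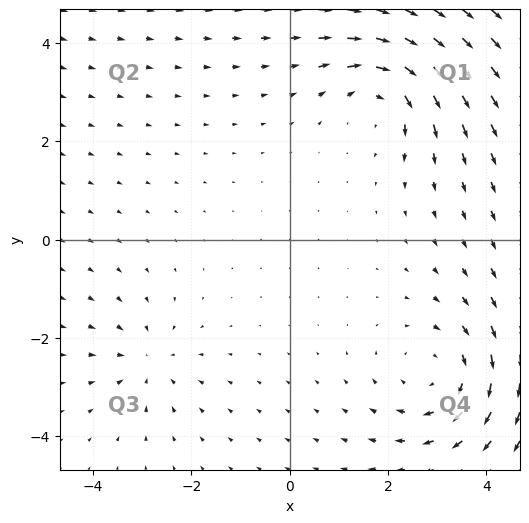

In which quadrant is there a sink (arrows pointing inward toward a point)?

Q3

The sink sits at approximately (-2.9, -2.5), which lies in quadrant Q3. The divergence there is about -3, negative as expected for a sink.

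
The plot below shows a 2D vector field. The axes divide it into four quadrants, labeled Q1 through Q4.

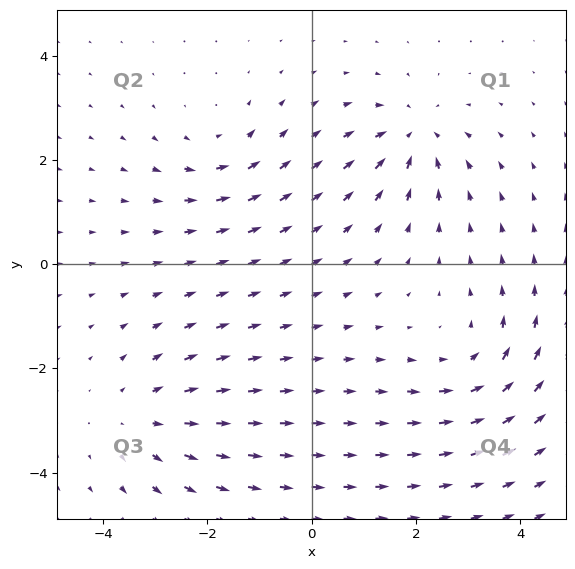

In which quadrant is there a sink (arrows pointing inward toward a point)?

Q1

The sink sits at approximately (2.0, 2.5), which lies in quadrant Q1. The divergence there is about -5, negative as expected for a sink.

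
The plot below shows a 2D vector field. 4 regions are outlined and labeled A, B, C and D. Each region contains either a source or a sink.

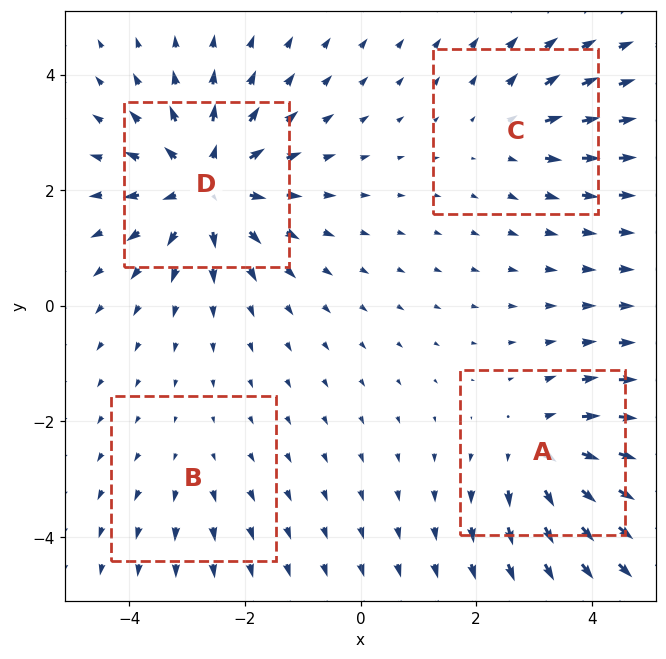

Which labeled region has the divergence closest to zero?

B

Divergence at each region's feature centre — A: about +5, B: about +2, C: about +3, D: about +7. Region B is closest to zero.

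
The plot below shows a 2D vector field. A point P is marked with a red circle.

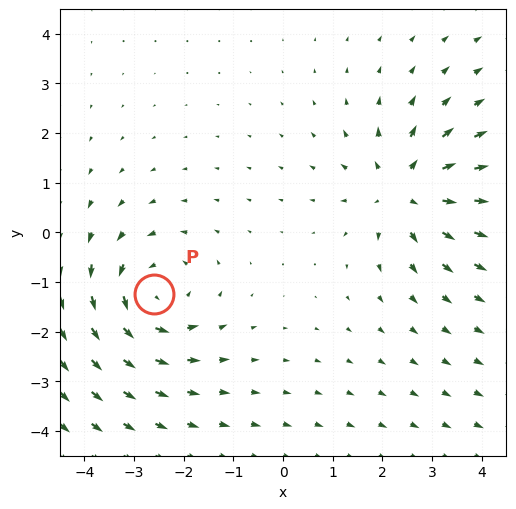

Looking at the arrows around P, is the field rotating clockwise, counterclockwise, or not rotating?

counterclockwise

Near P at (-2.6, -1.2) the arrows circulate counterclockwise. The curl (z-component) there is about +4; positive curl means counterclockwise rotation.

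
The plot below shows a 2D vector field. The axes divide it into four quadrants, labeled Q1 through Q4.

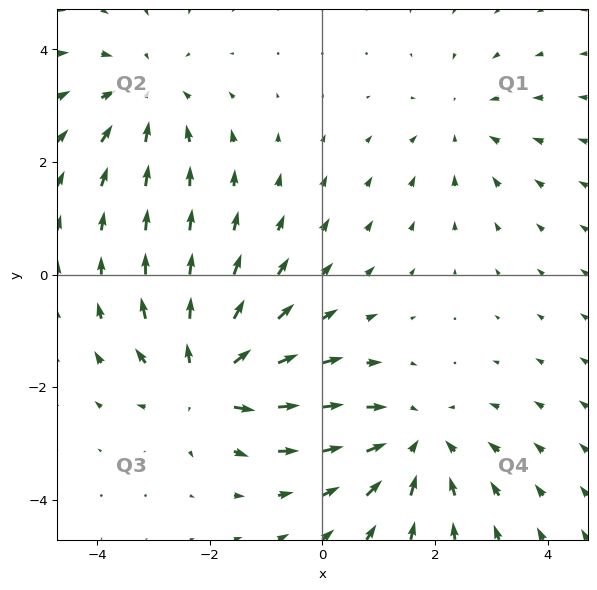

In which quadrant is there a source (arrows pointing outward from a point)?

Q3

The source sits at approximately (-2.1, -1.9), which lies in quadrant Q3. The divergence there is about +6, positive as expected for a source.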